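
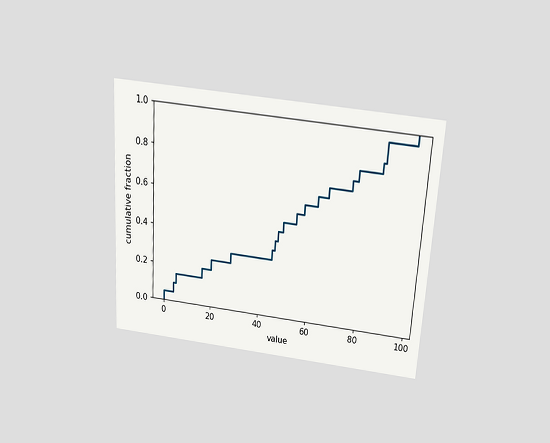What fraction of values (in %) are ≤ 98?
The chart is tilted about 4° clockwise and viewed slightly from above. At x=98 the ECDF step is at 100%.

100%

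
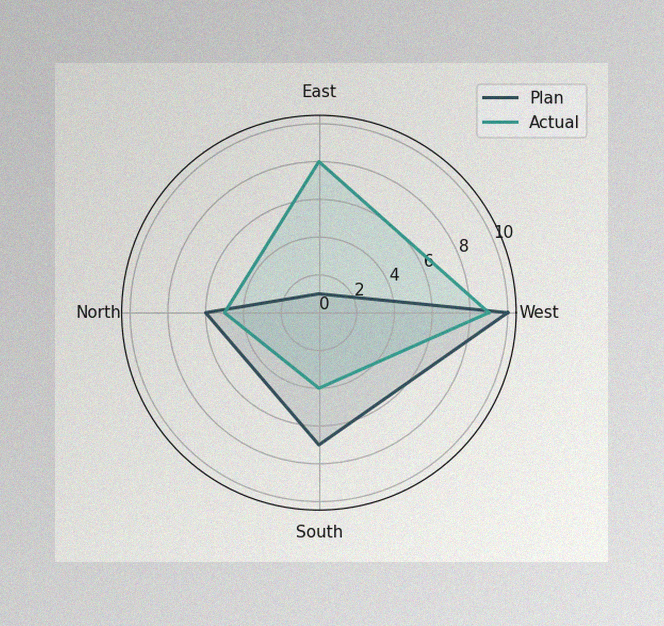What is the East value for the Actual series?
8

The image has some photo noise and uneven lighting. On the East axis, Actual reaches 8.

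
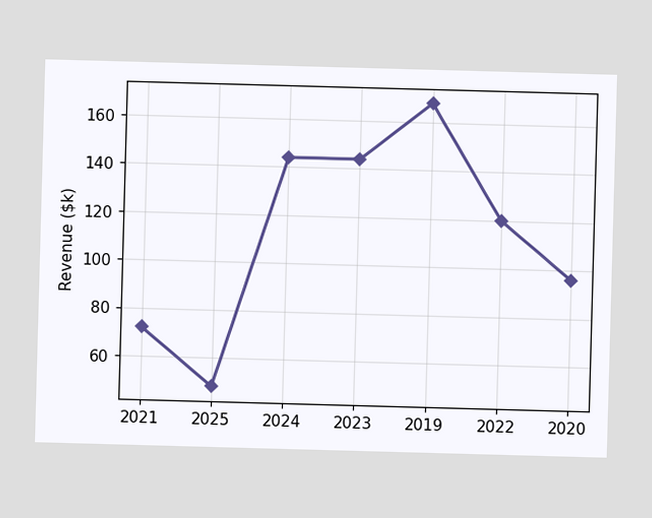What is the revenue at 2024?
$144k

At 2024, the line is at $144k.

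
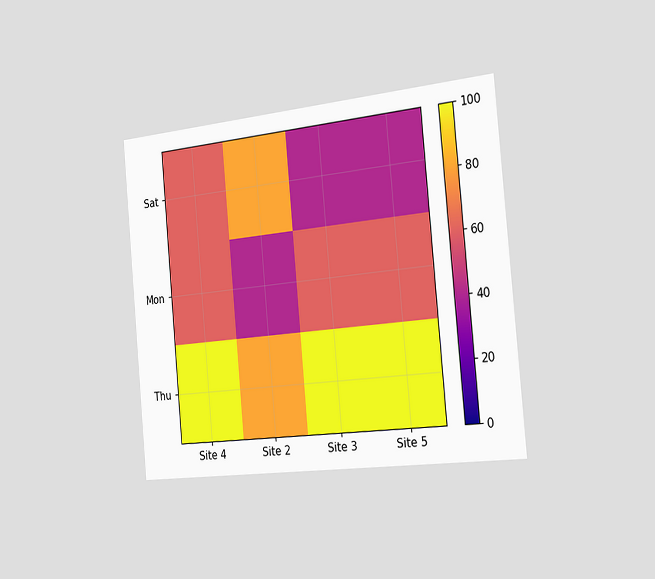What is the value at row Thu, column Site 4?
100

The chart is tilted about 5° counter-clockwise and viewed slightly from the right. Matching cell (Thu, Site 4) against the colorbar gives 100.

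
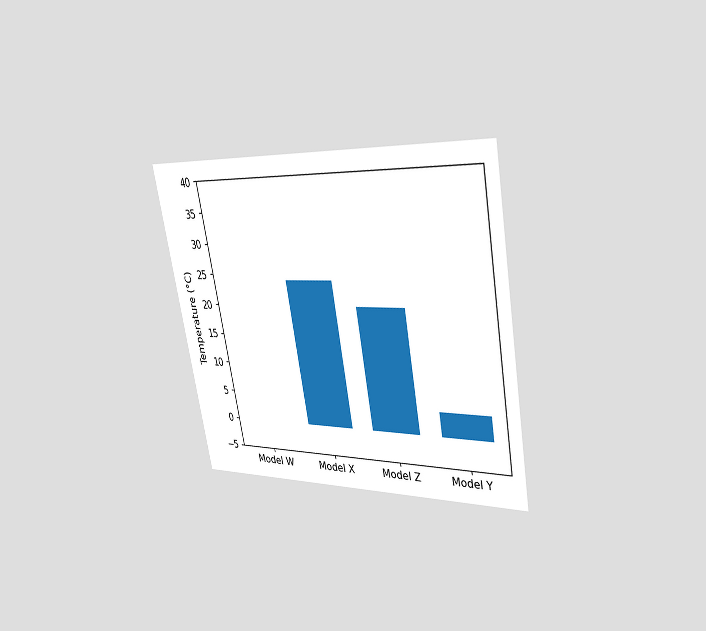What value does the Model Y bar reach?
The chart is tilted about 10° counter-clockwise and viewed slightly from the right. Reading along the chart's y-axis, the Model Y bar reaches 4°C.

4°C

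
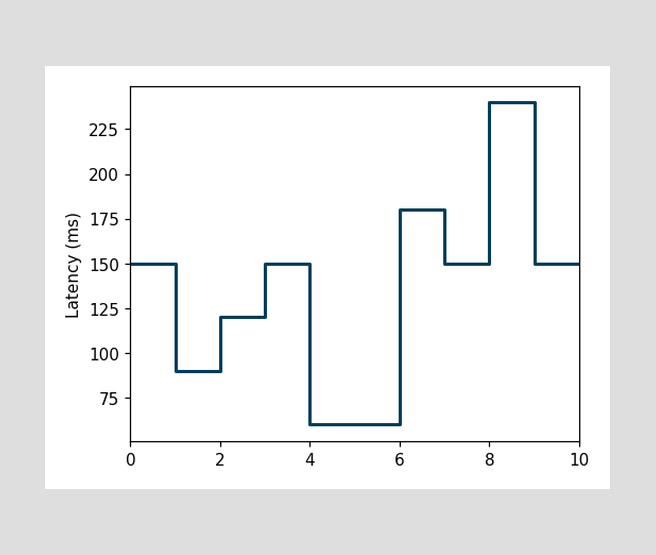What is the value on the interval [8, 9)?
On [8, 9) the step sits at 240ms.

240ms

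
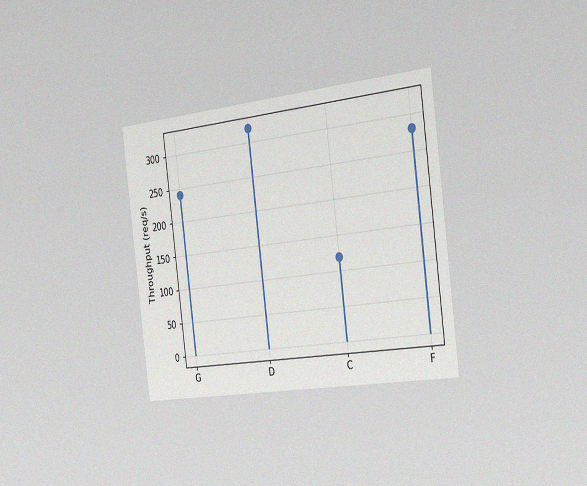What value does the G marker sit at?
The chart is tilted about 7° counter-clockwise and viewed slightly from the right, with some photo noise. The G marker sits at 240req/s.

240req/s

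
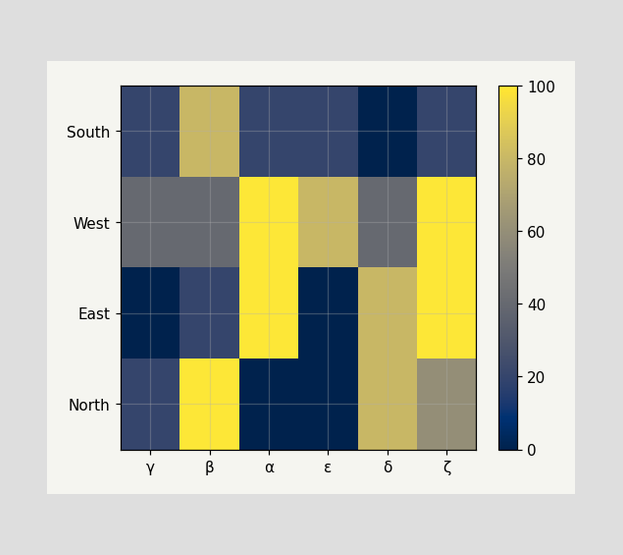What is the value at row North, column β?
Matching cell (North, β) against the colorbar gives 100.

100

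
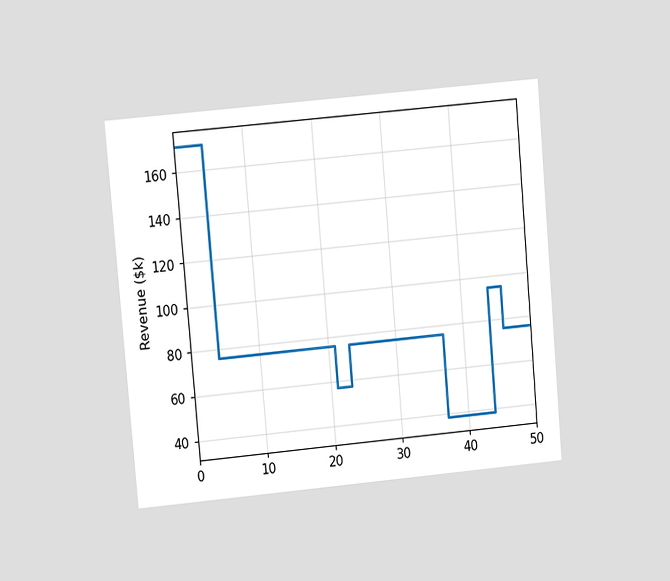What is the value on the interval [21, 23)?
$57k

The chart is tilted about 5° counter-clockwise and viewed at a slight angle. On [21, 23) the step sits at $57k.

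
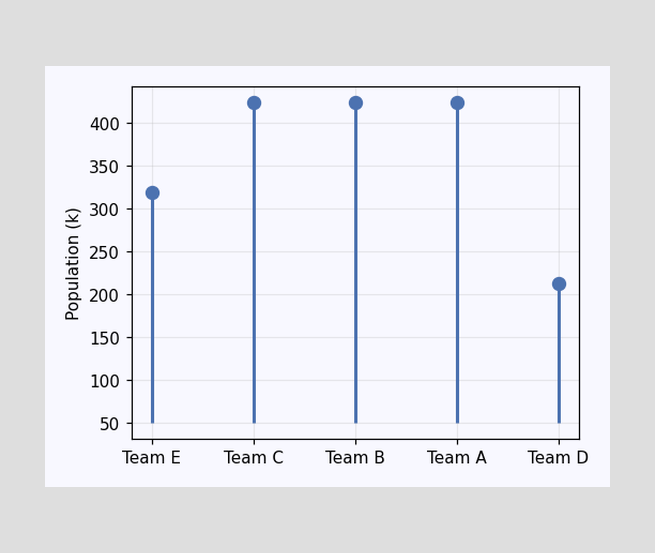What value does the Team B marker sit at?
424k

The Team B marker sits at 424k.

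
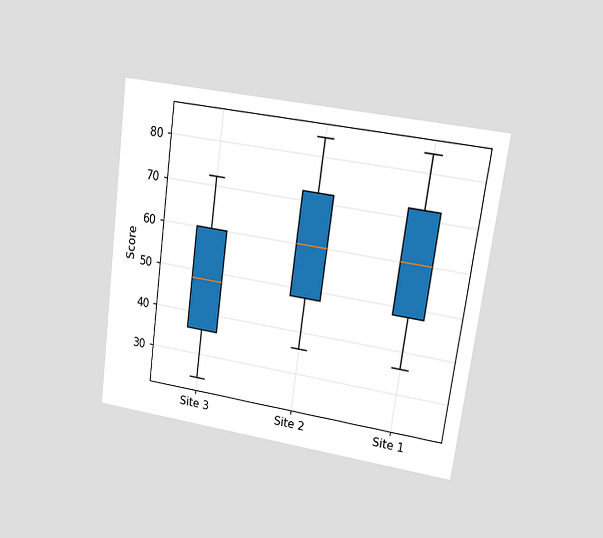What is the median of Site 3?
The chart is tilted about 8° clockwise and viewed at a slight angle. The median line in the Site 3 box sits at 48.

48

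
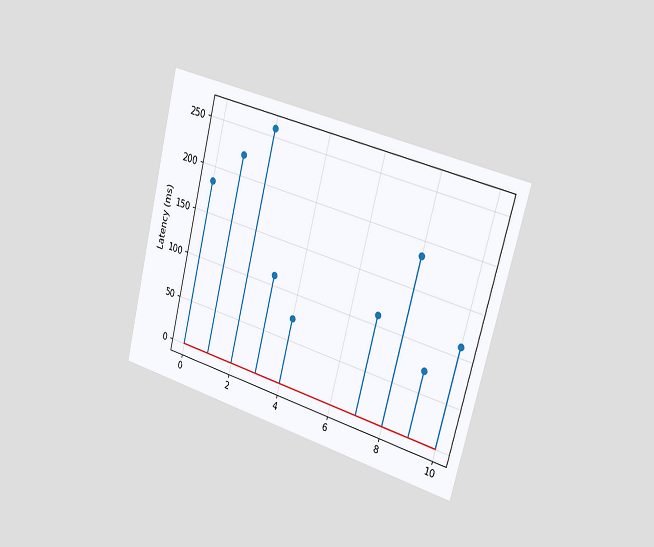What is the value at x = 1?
The chart is tilted about 14° clockwise and viewed slightly from the right. The stem at x=1 reaches 222ms.

222ms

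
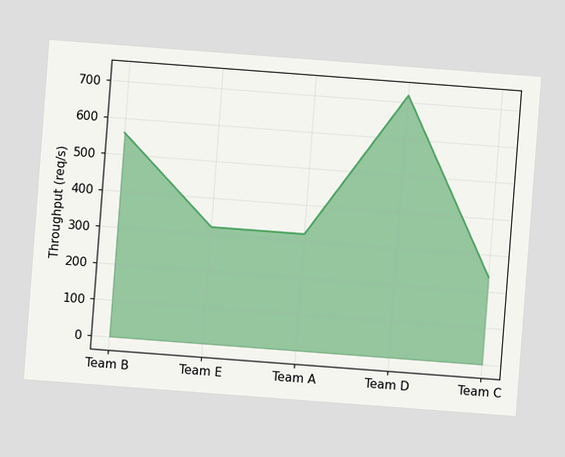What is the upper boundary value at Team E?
320req/s

The chart is tilted about 4° clockwise. At Team E the upper boundary is at 320req/s.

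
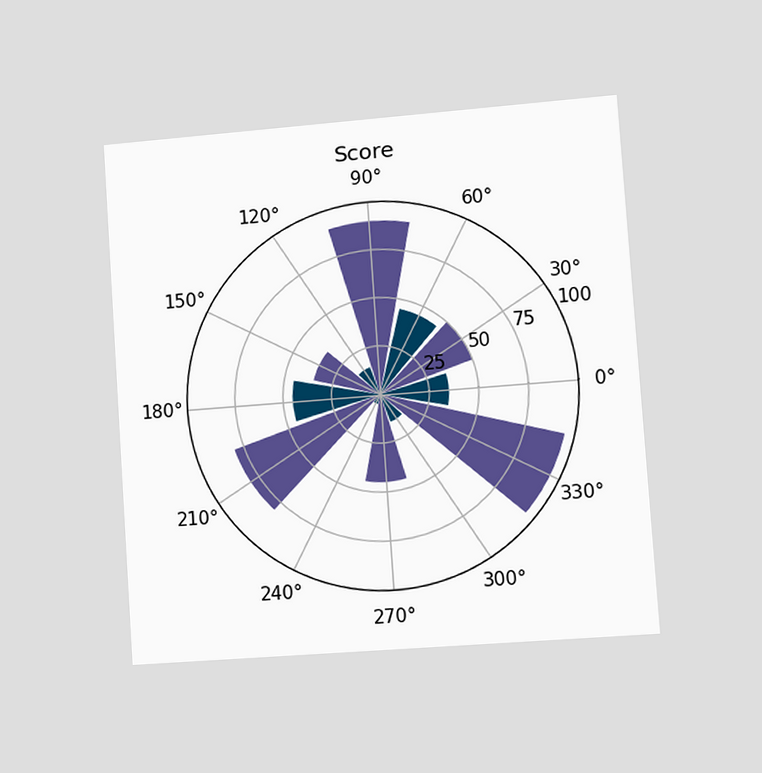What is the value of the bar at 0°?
The chart is tilted about 4° counter-clockwise and viewed slightly from the right. The bar at 0° reaches 35 on the radial axis.

35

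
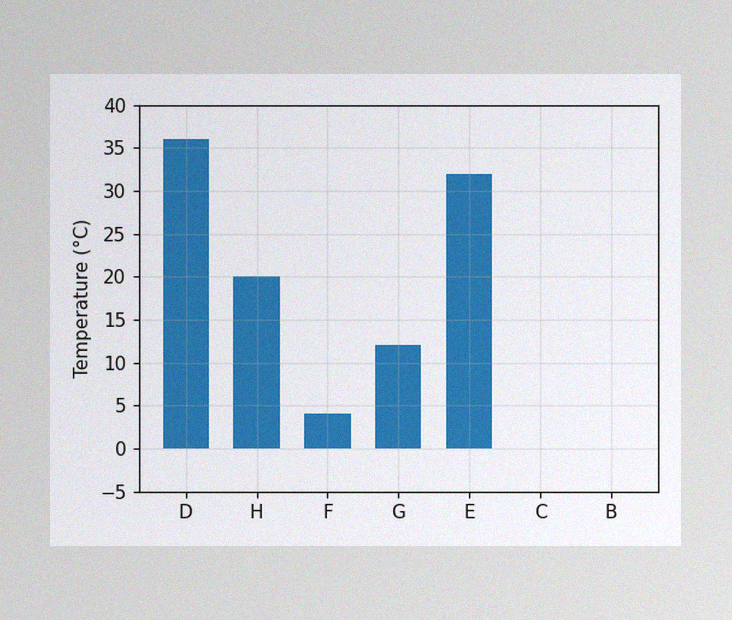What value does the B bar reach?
The image has some photo noise and uneven lighting. Reading along the chart's y-axis, the B bar reaches 0°C.

0°C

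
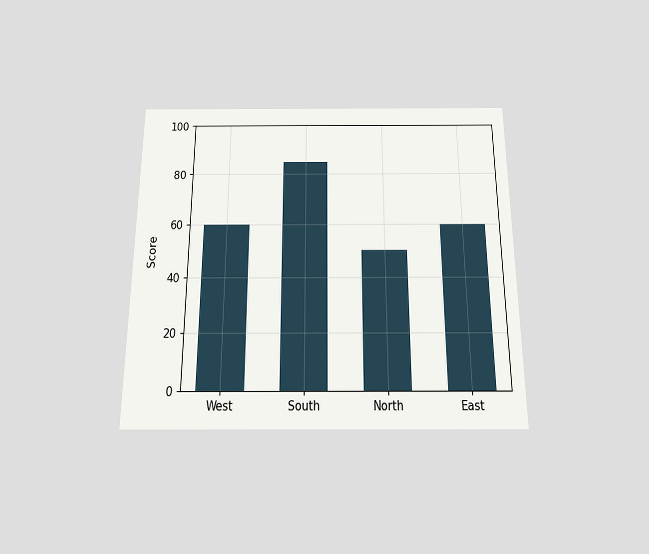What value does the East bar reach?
The chart is viewed slightly from below. Reading along the chart's y-axis, the East bar reaches 60.

60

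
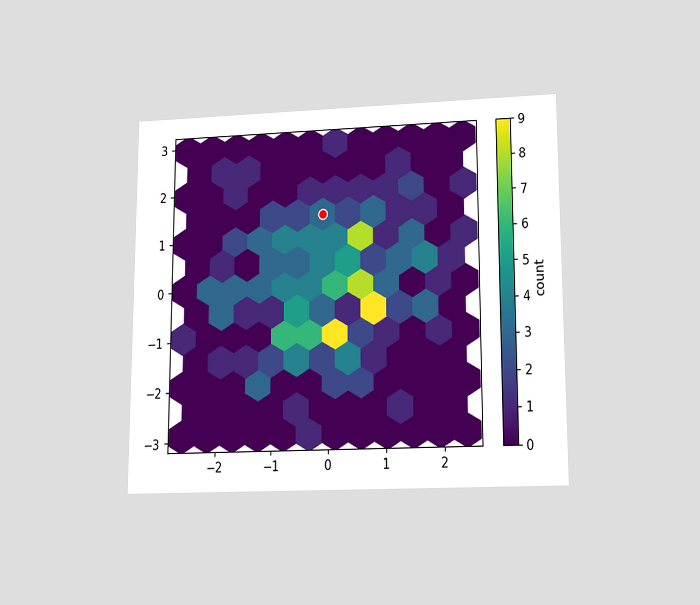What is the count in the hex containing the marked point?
3

The chart is viewed slightly from below. The marked hex reads 3 on the colorbar.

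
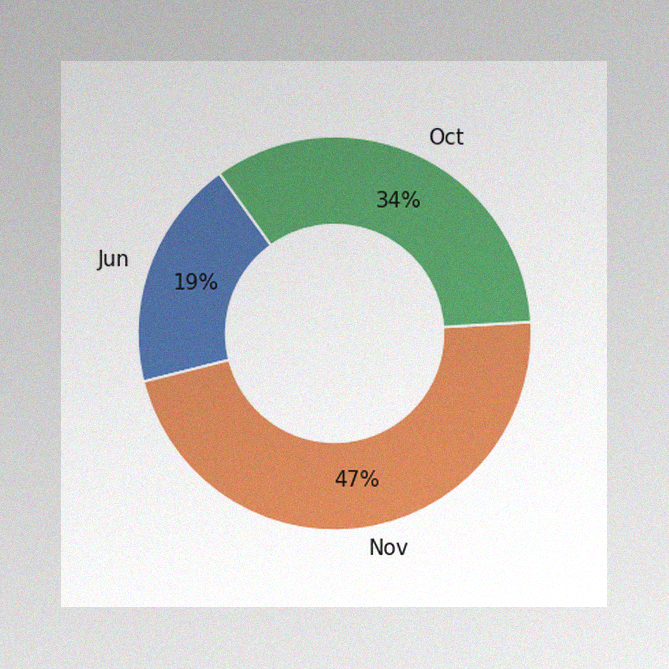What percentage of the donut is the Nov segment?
47%

The image has some photo noise and uneven lighting. The Nov segment takes up 47% of the ring.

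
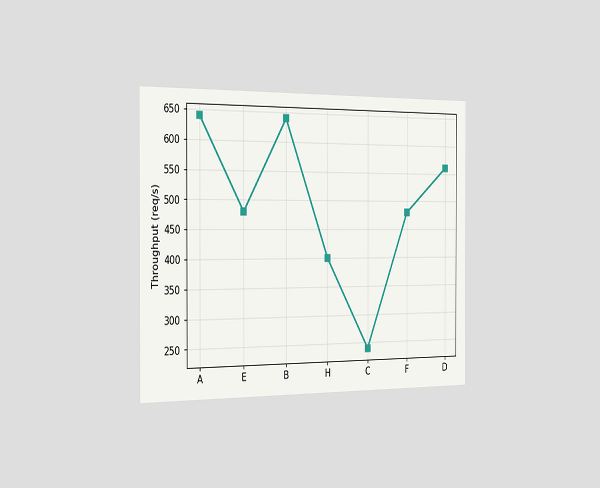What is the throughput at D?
560req/s

The chart is viewed slightly from the left. At D, the line is at 560req/s.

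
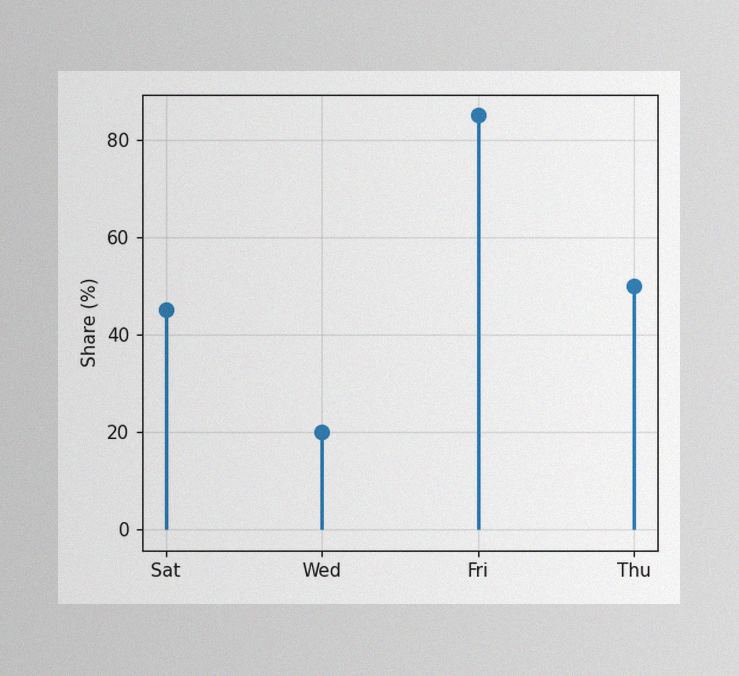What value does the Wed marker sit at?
20%

The image has some photo noise and uneven lighting. The Wed marker sits at 20%.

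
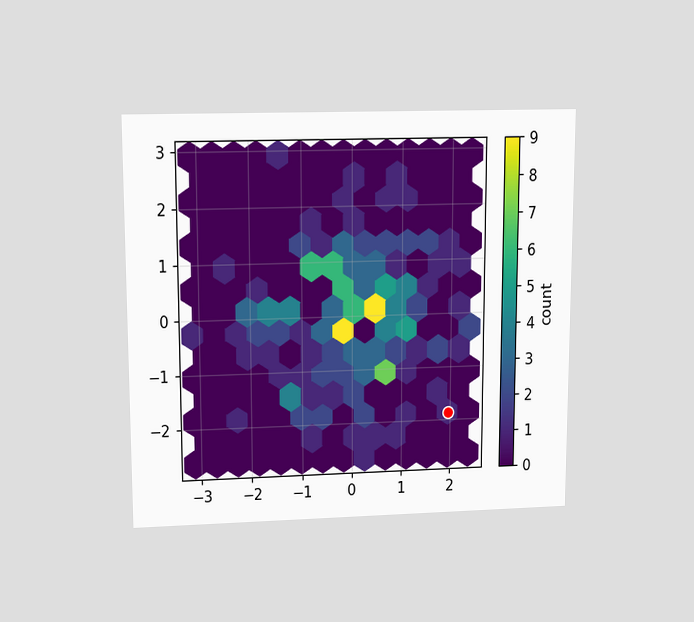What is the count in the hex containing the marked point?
The chart is viewed slightly from above. The marked hex reads 1 on the colorbar.

1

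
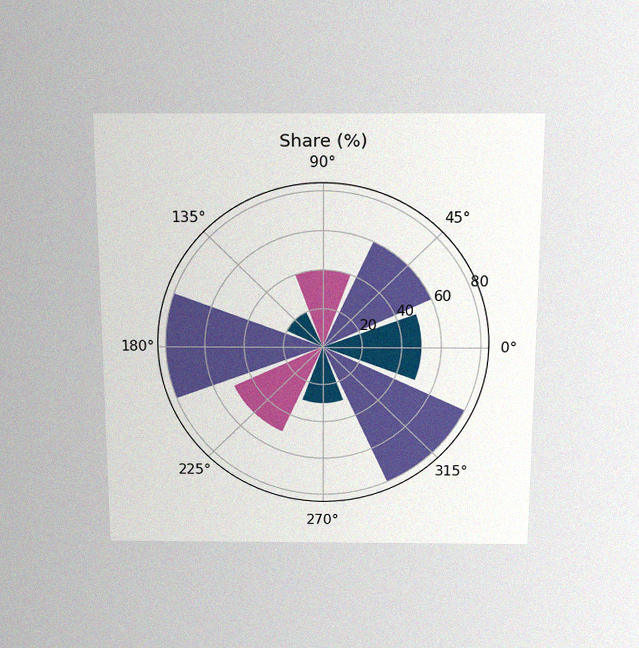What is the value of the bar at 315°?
80%

The chart is viewed slightly from above, with some photo noise. The bar at 315° reaches 80% on the radial axis.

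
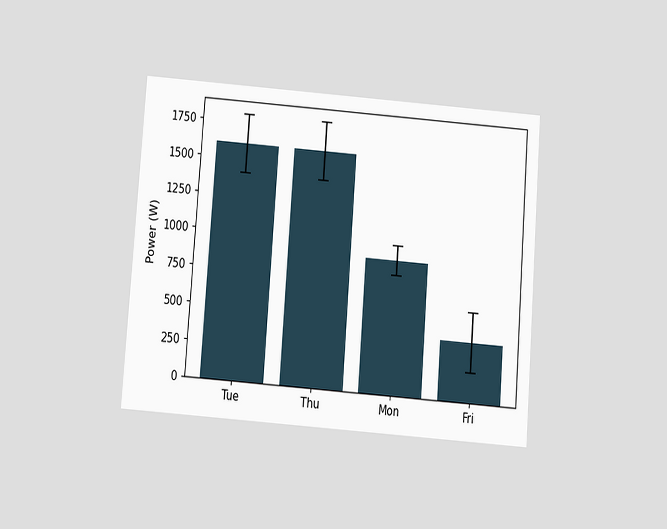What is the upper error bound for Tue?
The chart is tilted about 4° clockwise and viewed slightly from below. The Tue bar's upper whisker reaches 1800W.

1800W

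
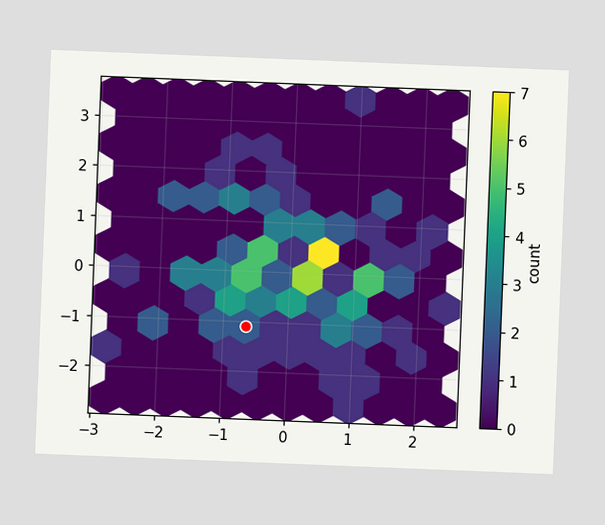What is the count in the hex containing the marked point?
The chart is tilted about 2° clockwise. The marked hex reads 2 on the colorbar.

2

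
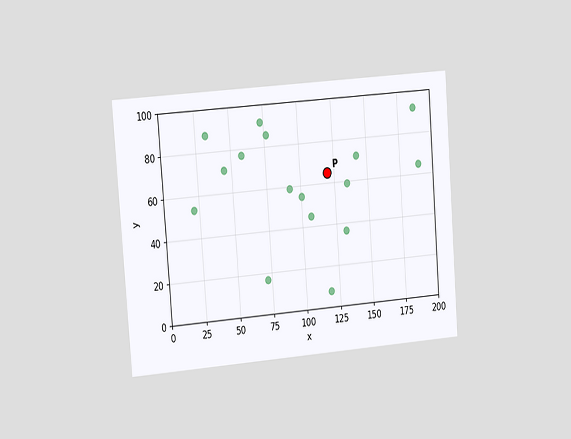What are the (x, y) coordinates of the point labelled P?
The chart is tilted about 4° counter-clockwise and viewed at a slight angle. Following the gridlines from P to each axis, P sits at (120, 65).

(120, 65)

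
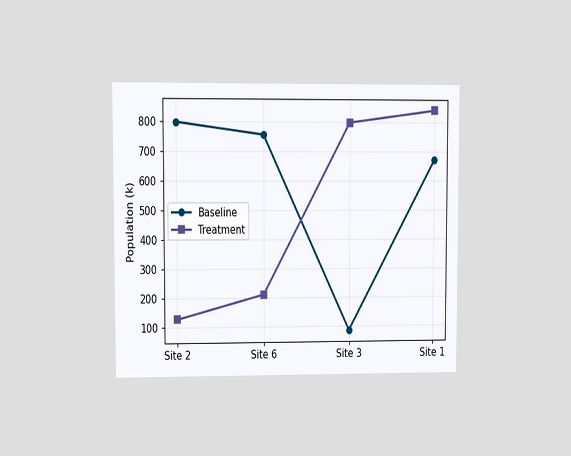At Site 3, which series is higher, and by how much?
The chart is viewed at a slight angle. At Site 3, Treatment sits above the other line by 714k.

Treatment, by 714k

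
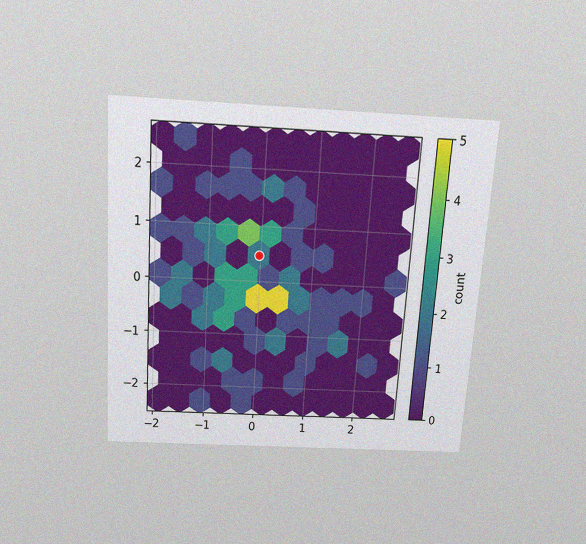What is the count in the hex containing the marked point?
The chart is tilted about 4° clockwise and viewed slightly from above, with some photo noise. The marked hex reads 2 on the colorbar.

2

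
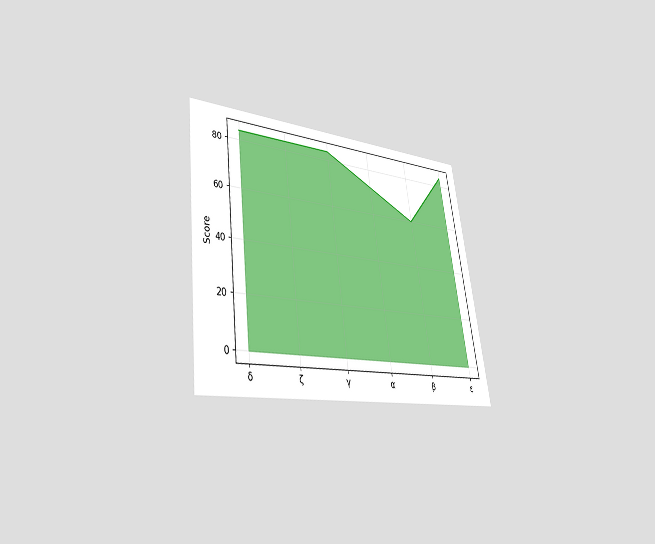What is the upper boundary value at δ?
The chart is tilted about 8° counter-clockwise and viewed at a slight angle. At δ the upper boundary is at 84.

84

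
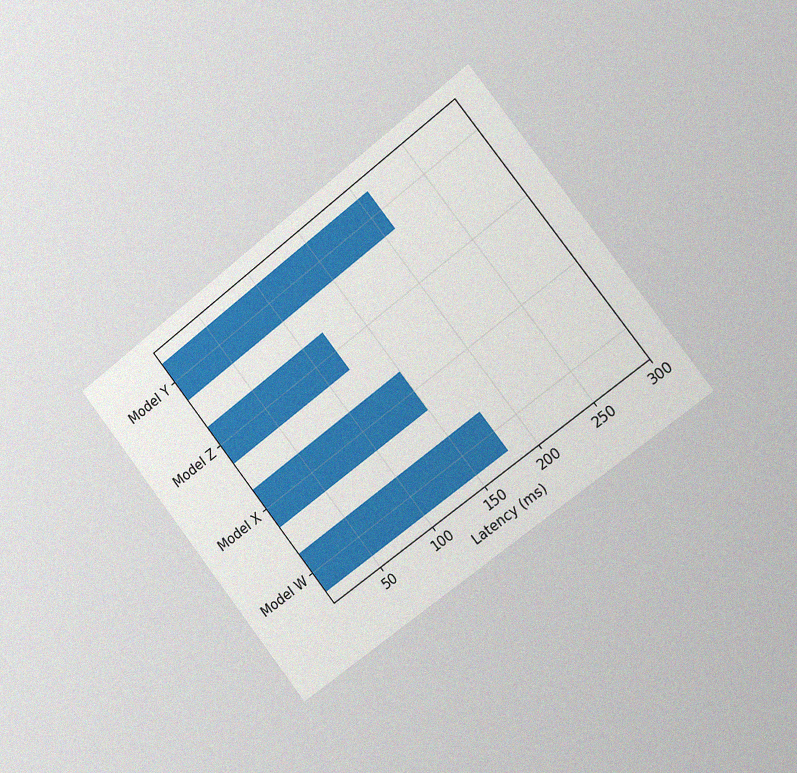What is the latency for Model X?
150ms

The chart is tilted about 38° counter-clockwise and viewed slightly from the right, with some photo noise. Reading along the chart's x-axis, the Model X bar reaches 150ms.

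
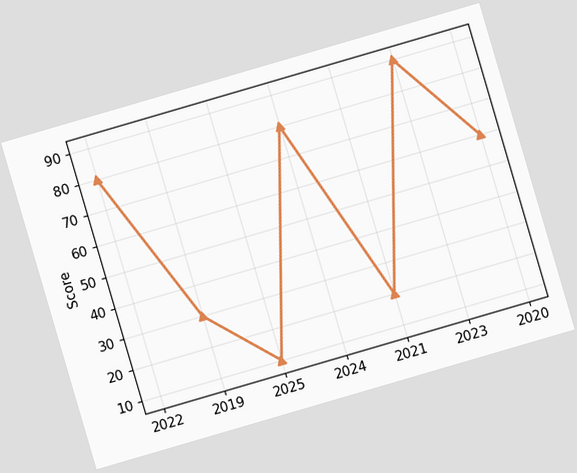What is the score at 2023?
90

The chart is tilted about 16° counter-clockwise. At 2023, the line is at 90.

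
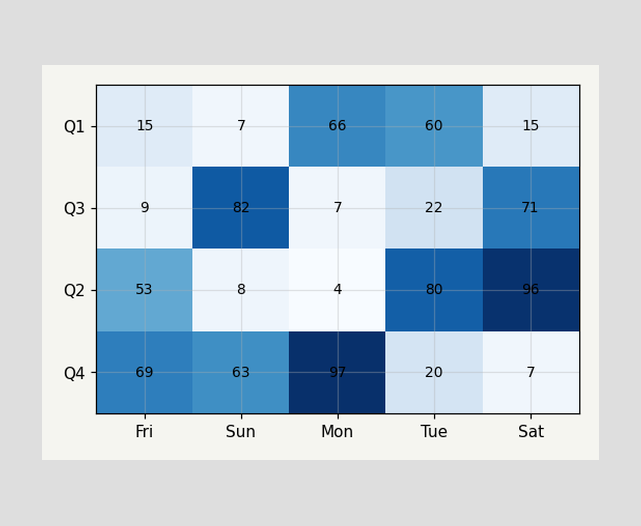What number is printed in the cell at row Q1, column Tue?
The (Q1, Tue) cell reads 60.

60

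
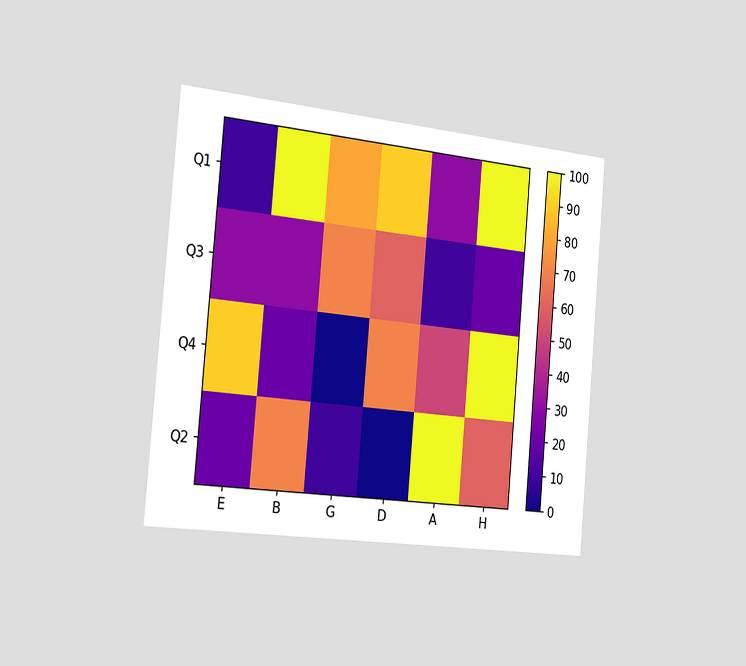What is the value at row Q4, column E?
The chart is tilted about 5° clockwise and viewed slightly from the left. Matching cell (Q4, E) against the colorbar gives 90.

90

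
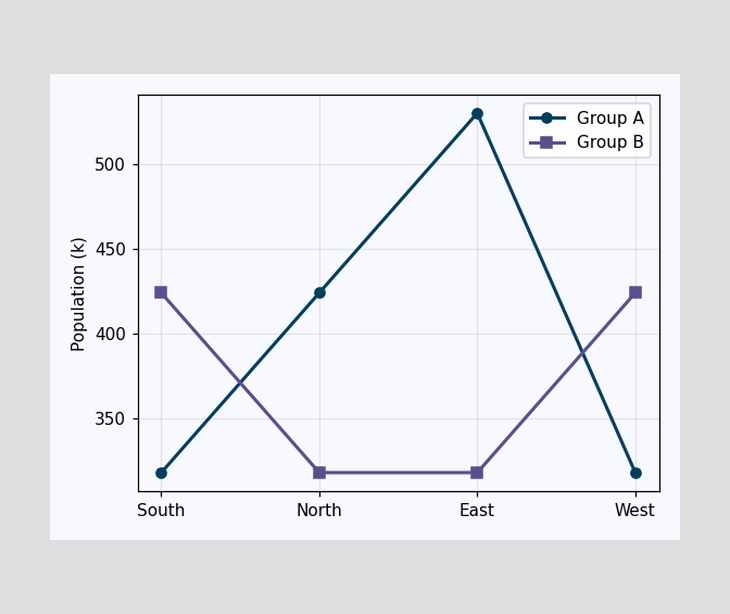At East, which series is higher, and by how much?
At East, Group A sits above the other line by 212k.

Group A, by 212k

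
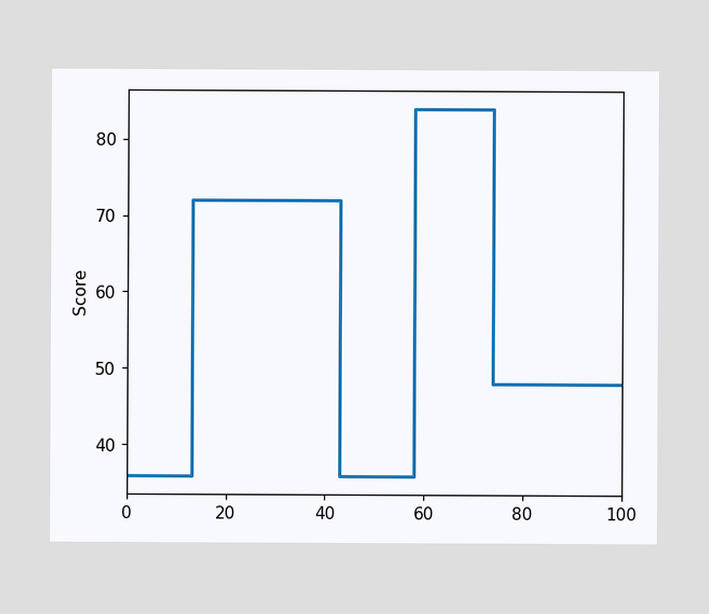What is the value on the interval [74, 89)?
On [74, 89) the step sits at 48.

48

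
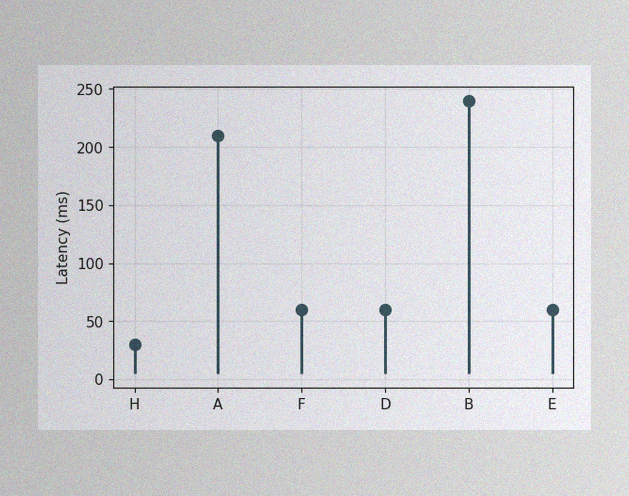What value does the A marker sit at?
210ms

The image has some photo noise and uneven lighting. The A marker sits at 210ms.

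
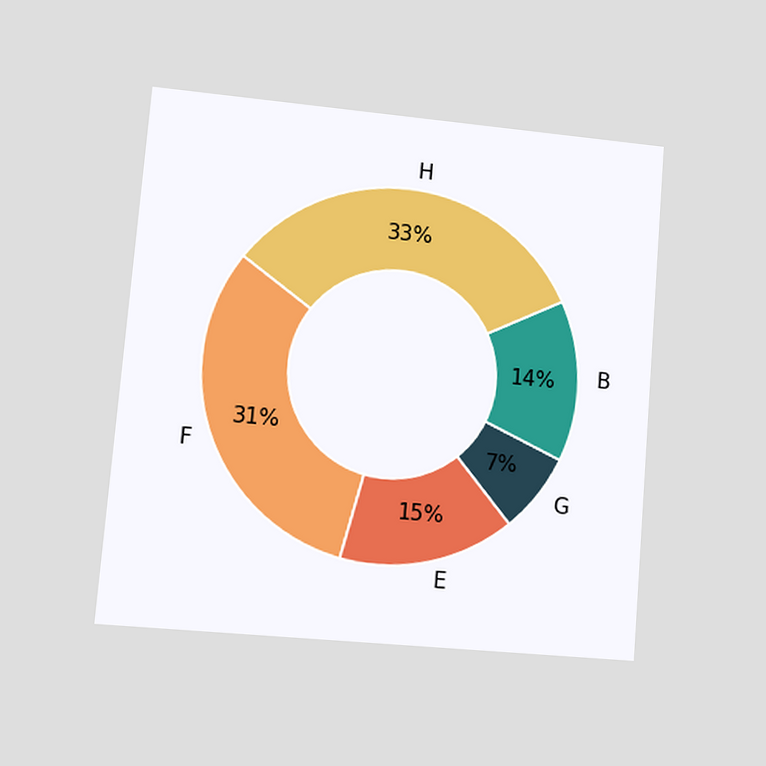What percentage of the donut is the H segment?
The chart is tilted about 5° clockwise and viewed at a slight angle. The H segment takes up 33% of the ring.

33%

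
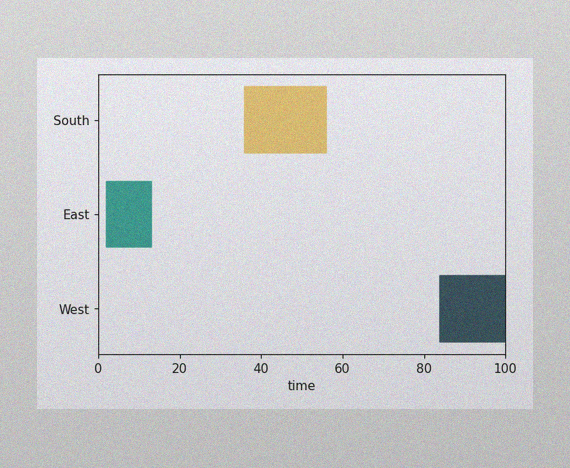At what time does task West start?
The image has some photo noise and uneven lighting. The West bar begins at t=84.

84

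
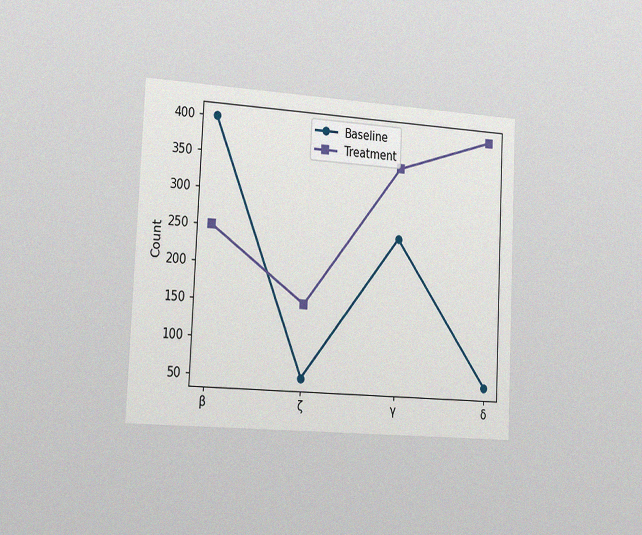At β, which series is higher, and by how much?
Baseline, by 150

The chart is tilted about 3° clockwise and viewed slightly from the left, with some photo noise. At β, Baseline sits above the other line by 150.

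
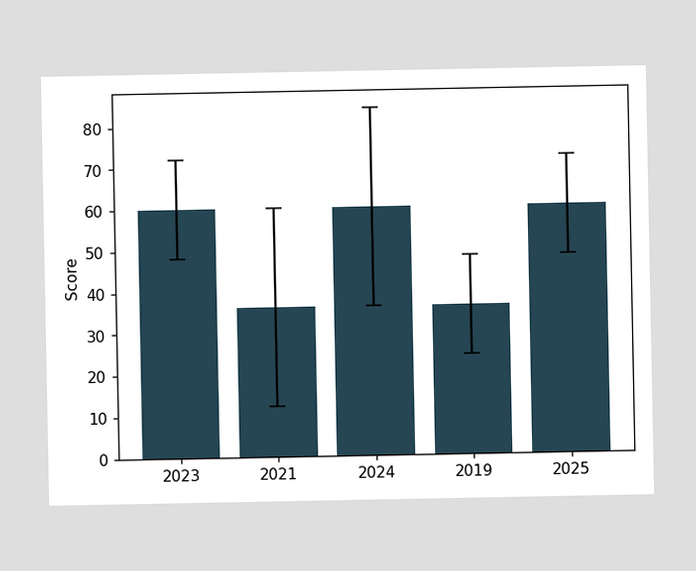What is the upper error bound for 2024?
The 2024 bar's upper whisker reaches 84.

84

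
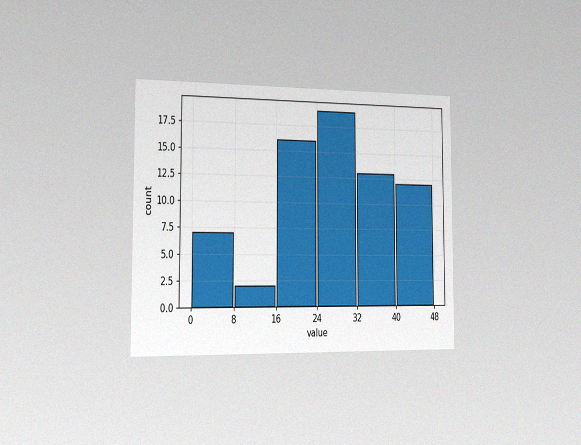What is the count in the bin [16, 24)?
16

The chart is viewed slightly from the left, with some photo noise. The [16, 24) bin has height 16.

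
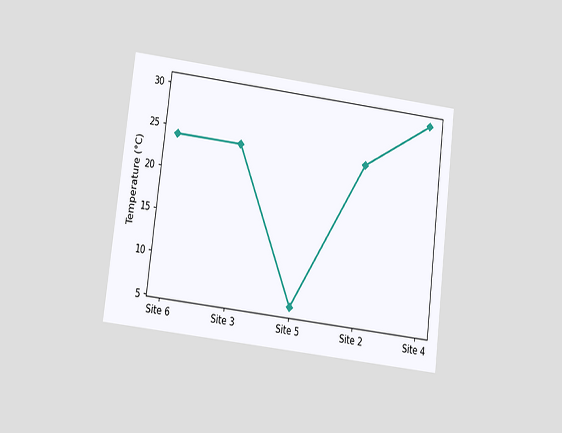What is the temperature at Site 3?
The chart is tilted about 7° clockwise and viewed at a slight angle. At Site 3, the line is at 24°C.

24°C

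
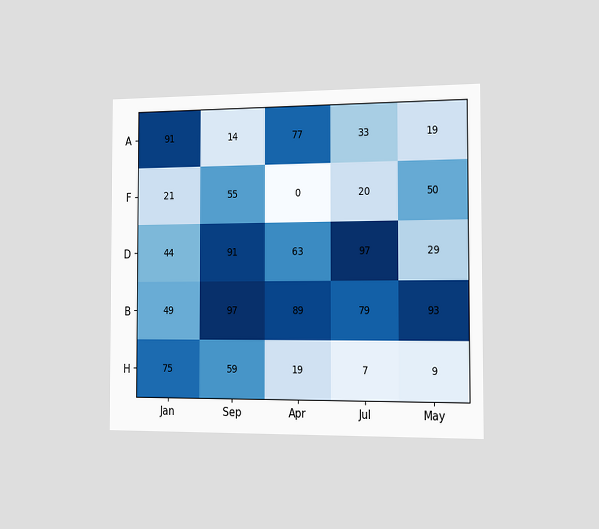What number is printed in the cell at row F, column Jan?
The chart is viewed slightly from the right. The (F, Jan) cell reads 21.

21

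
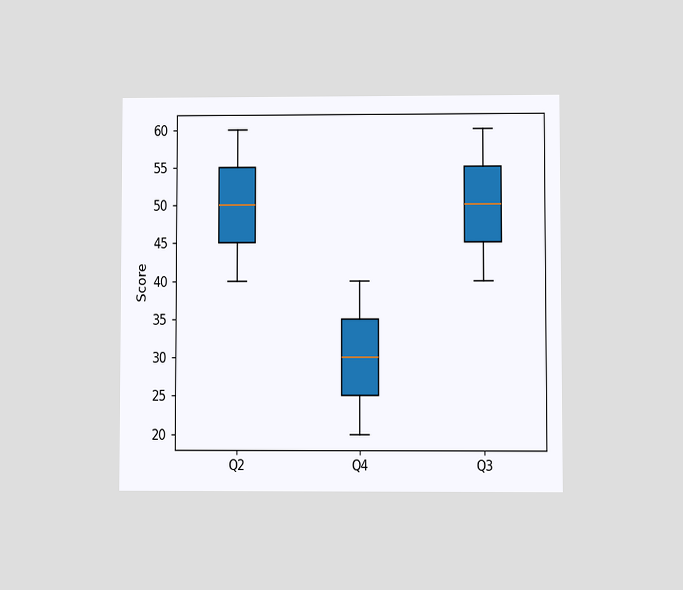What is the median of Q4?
30

The chart is viewed at a slight angle. The median line in the Q4 box sits at 30.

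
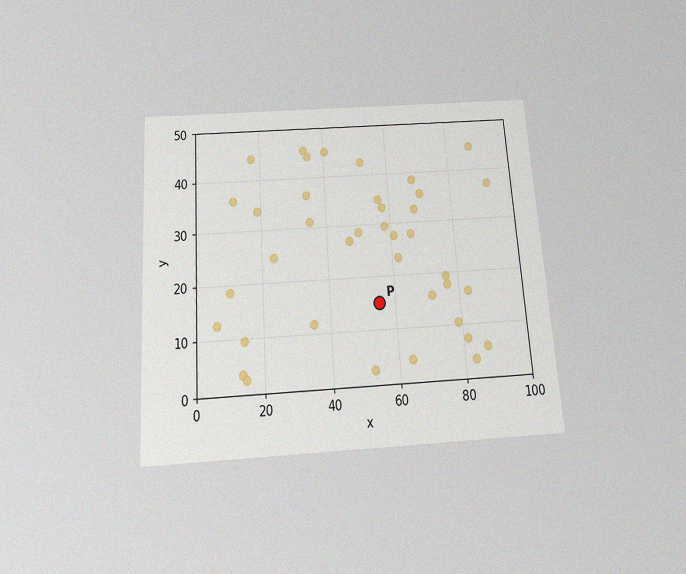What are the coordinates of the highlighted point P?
(55, 15)

The chart is tilted about 4° counter-clockwise and viewed slightly from below, with some photo noise. Following the gridlines from P to each axis, P sits at (55, 15).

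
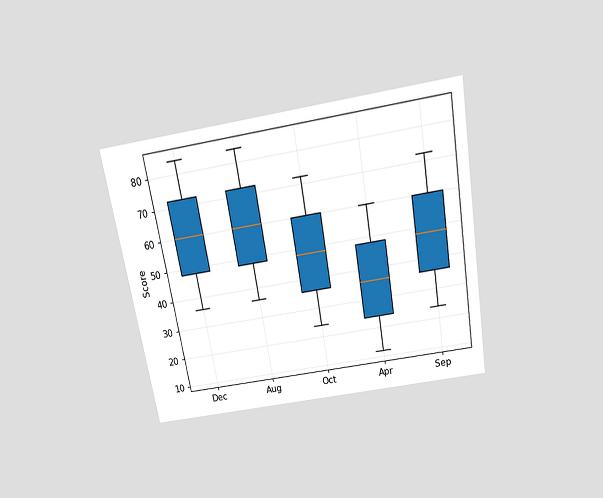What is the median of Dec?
The chart is tilted about 10° counter-clockwise and viewed slightly from above. The median line in the Dec box sits at 60.

60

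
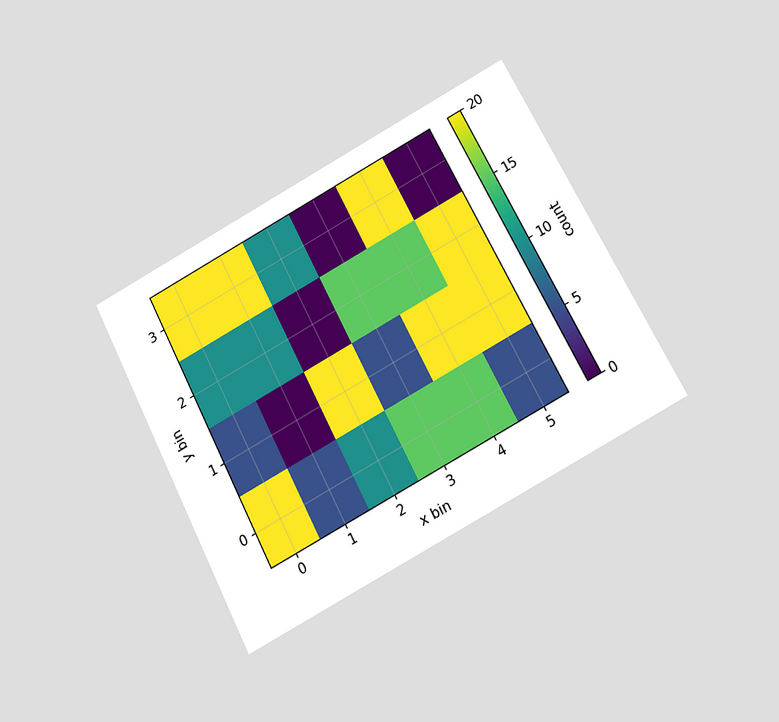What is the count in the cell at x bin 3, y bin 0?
The chart is tilted about 27° counter-clockwise and viewed slightly from below. Matching the cell (3, 0) against the colorbar gives 15.

15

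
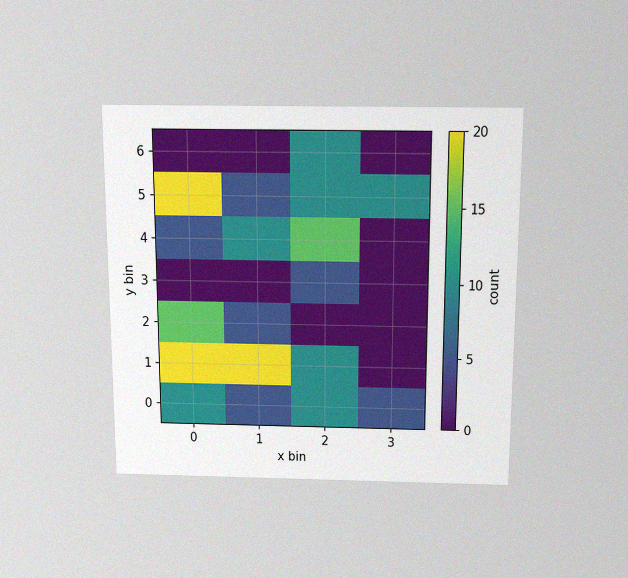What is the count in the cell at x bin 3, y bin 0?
The chart is viewed slightly from above, with some photo noise. Matching the cell (3, 0) against the colorbar gives 5.

5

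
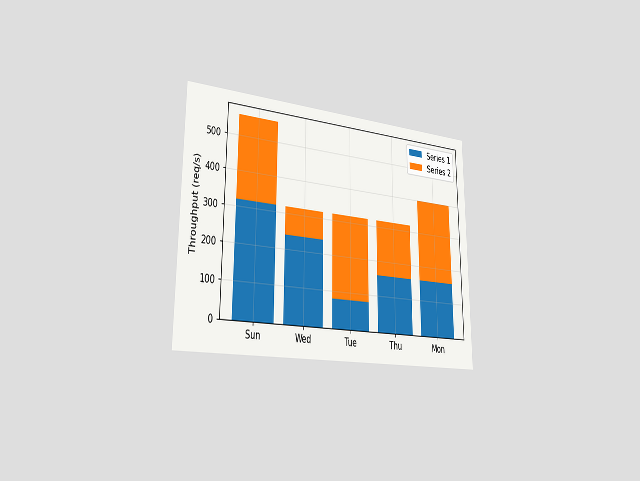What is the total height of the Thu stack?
The chart is viewed slightly from the left. The Thu stack's top reaches 320req/s on the y-axis.

320req/s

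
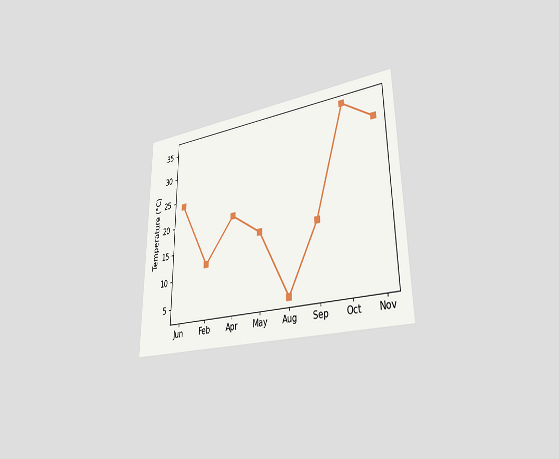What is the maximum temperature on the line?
The chart is viewed slightly from the right. The highest point is at Oct, and reading across to the y-axis gives 36°C.

36°C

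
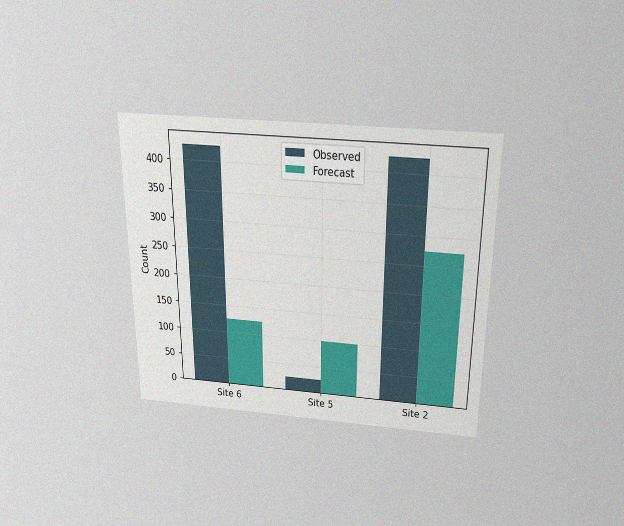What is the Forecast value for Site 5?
The chart is viewed slightly from above, with some photo noise. The Forecast bar at Site 5 reaches 100 on the y-axis.

100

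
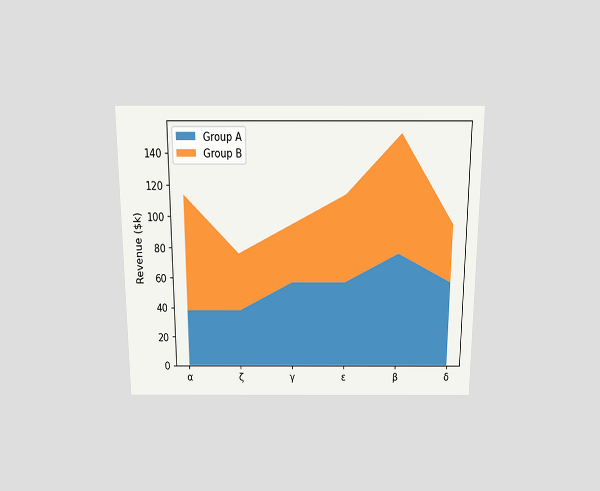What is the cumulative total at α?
The chart is viewed slightly from above. The stacked total at α reaches $114k.

$114k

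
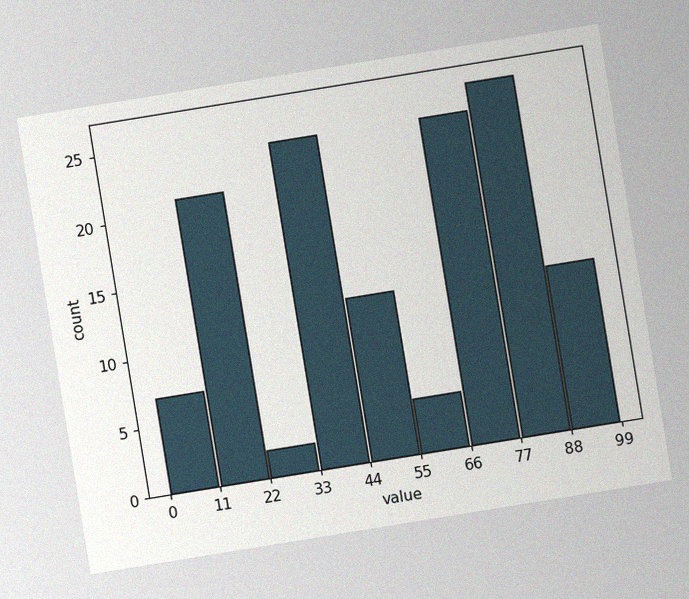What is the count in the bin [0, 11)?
7

The chart is tilted about 9° counter-clockwise, with some photo noise. The [0, 11) bin has height 7.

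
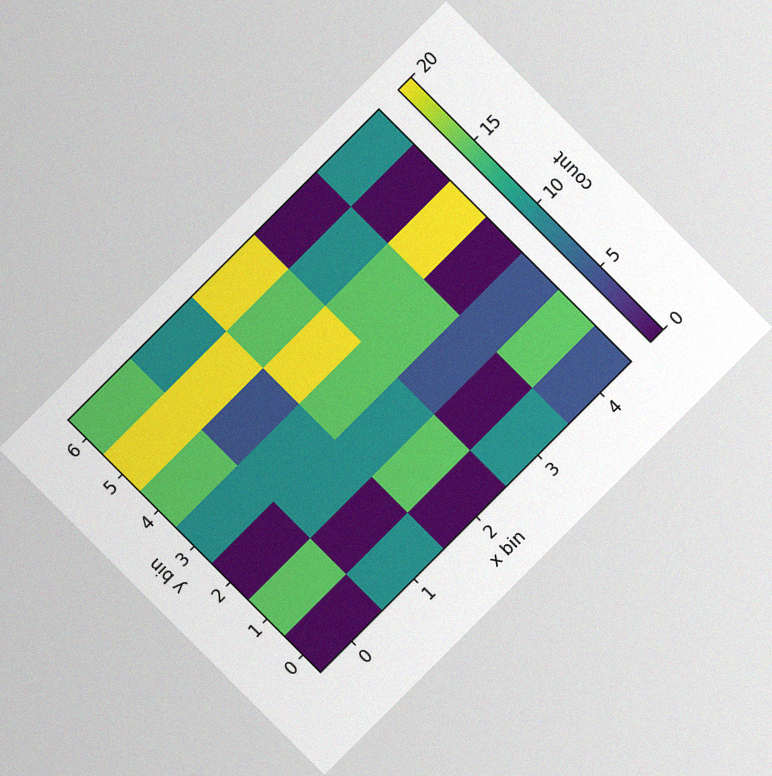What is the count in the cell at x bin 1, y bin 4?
5

The chart is tilted about 45° counter-clockwise, with some photo noise. Matching the cell (1, 4) against the colorbar gives 5.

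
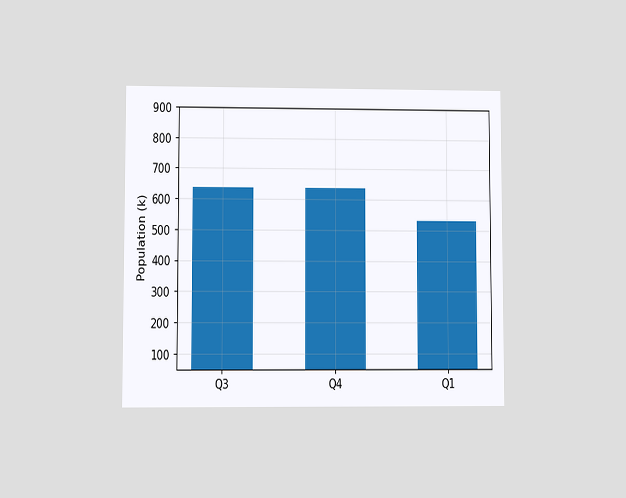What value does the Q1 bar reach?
530k

The chart is viewed at a slight angle. Reading along the chart's y-axis, the Q1 bar reaches 530k.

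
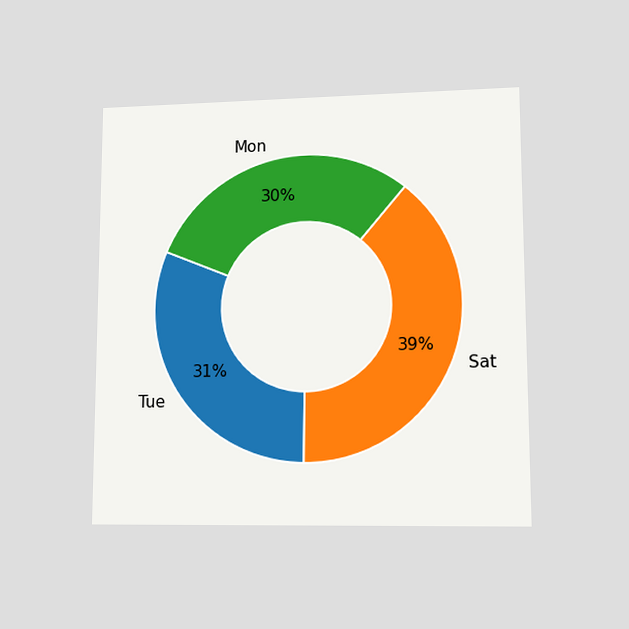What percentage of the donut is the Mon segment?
30%

The chart is viewed at a slight angle. The Mon segment takes up 30% of the ring.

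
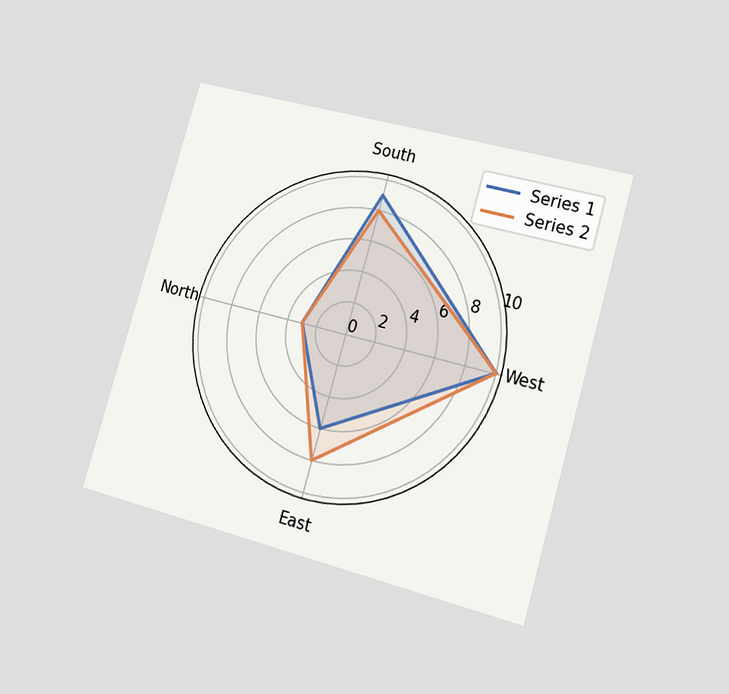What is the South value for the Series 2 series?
The chart is tilted about 16° clockwise and viewed at a slight angle. On the South axis, Series 2 reaches 8.

8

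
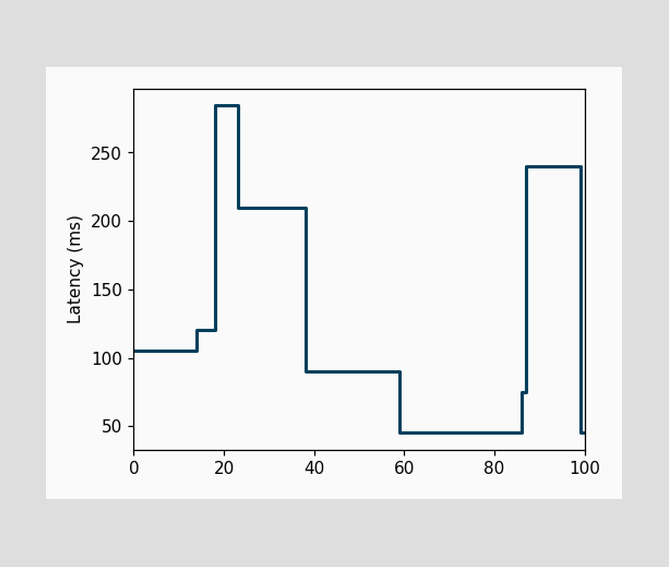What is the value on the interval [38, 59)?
90ms

On [38, 59) the step sits at 90ms.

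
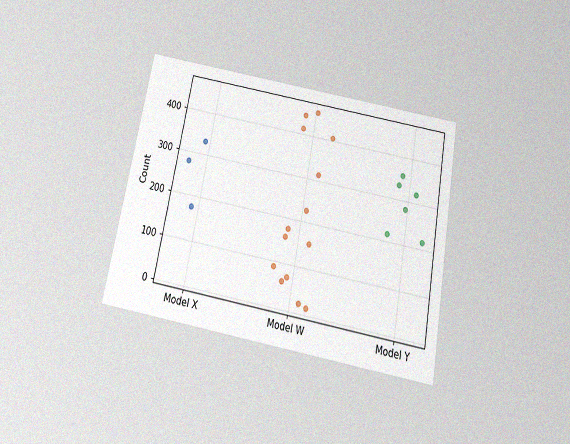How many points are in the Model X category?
The chart is tilted about 11° clockwise and viewed slightly from below, with some photo noise. Counting the markers in the Model X column gives 3.

3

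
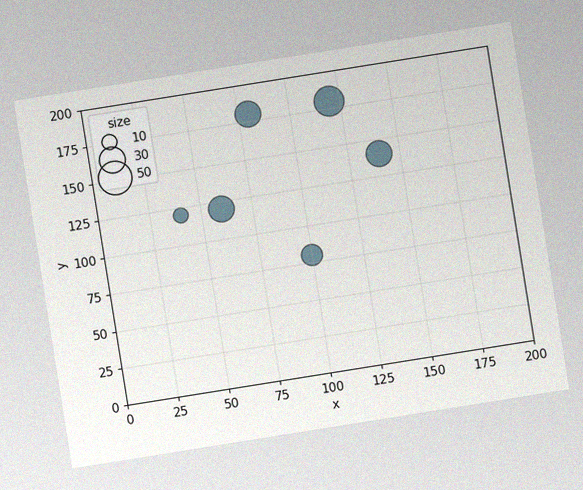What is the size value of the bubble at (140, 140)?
The chart is tilted about 9° counter-clockwise, with some photo noise. Matching the bubble at (140, 140) against the size legend gives 30.

30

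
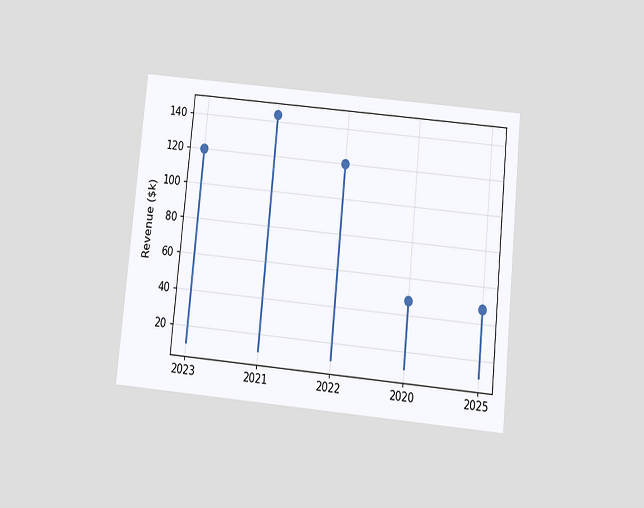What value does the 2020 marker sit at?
$48k

The chart is tilted about 6° clockwise and viewed slightly from below. The 2020 marker sits at $48k.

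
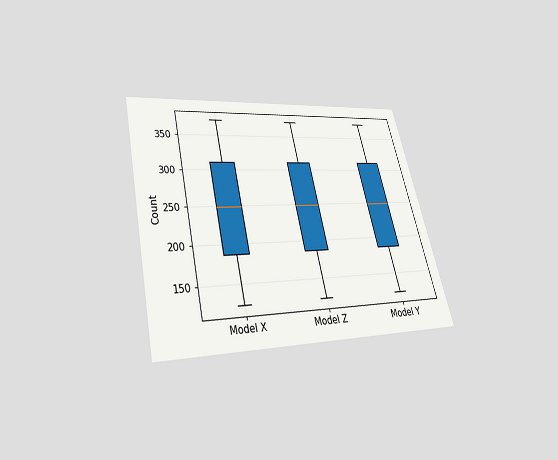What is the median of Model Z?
The chart is tilted about 13° counter-clockwise and viewed slightly from below. The median line in the Model Z box sits at 248.

248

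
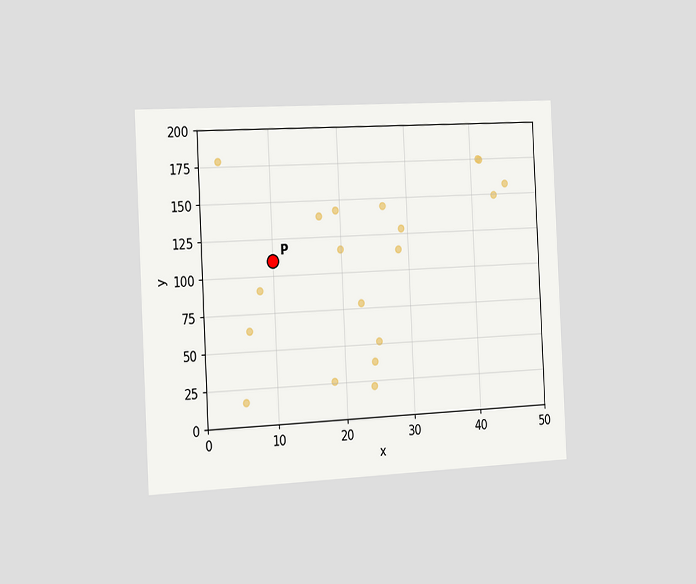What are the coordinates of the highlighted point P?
(10, 110)

The chart is tilted about 3° counter-clockwise and viewed slightly from the left. Following the gridlines from P to each axis, P sits at (10, 110).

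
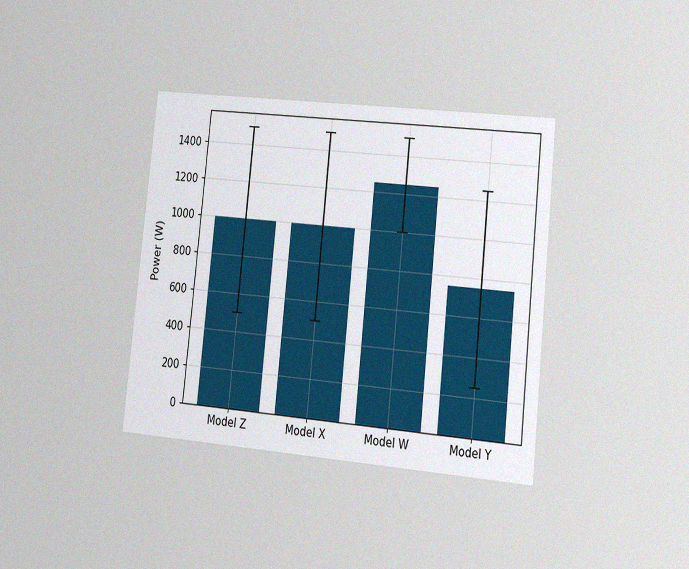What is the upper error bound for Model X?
The chart is tilted about 6° clockwise and viewed slightly from the right, with some photo noise. The Model X bar's upper whisker reaches 1500W.

1500W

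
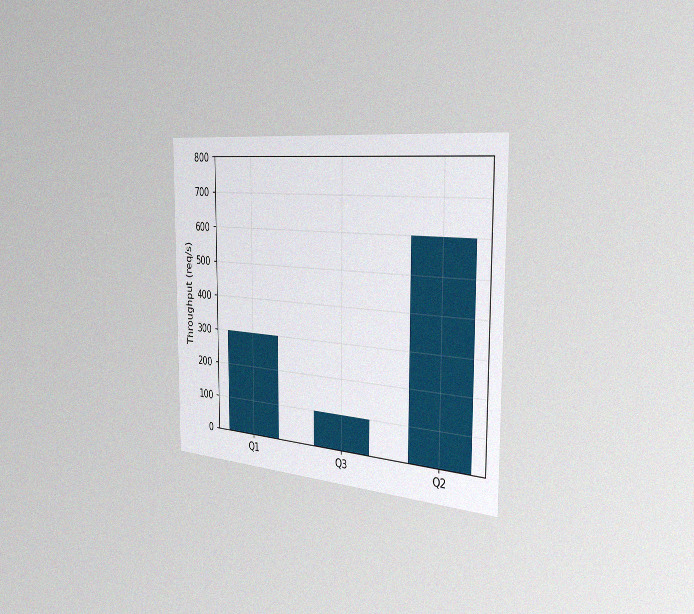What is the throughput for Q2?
600req/s

The chart is viewed slightly from the right, with some photo noise. Reading along the chart's y-axis, the Q2 bar reaches 600req/s.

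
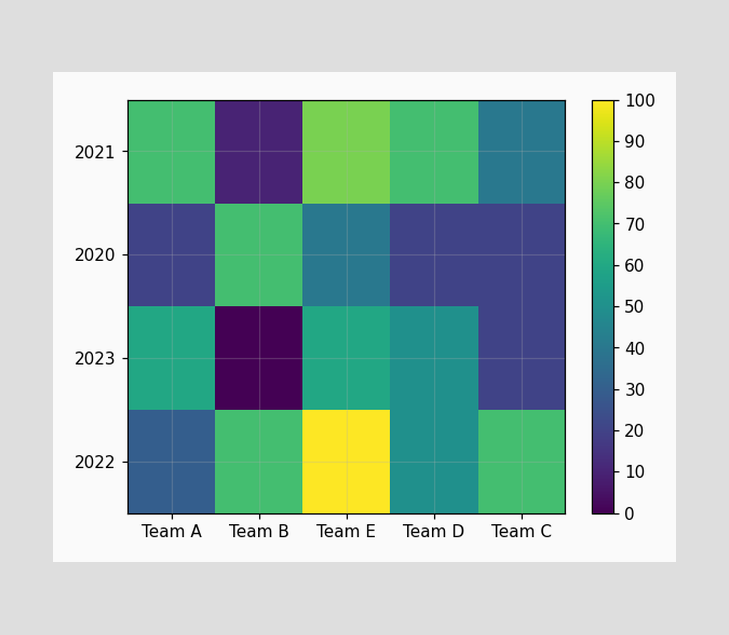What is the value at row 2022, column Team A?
Matching cell (2022, Team A) against the colorbar gives 30.

30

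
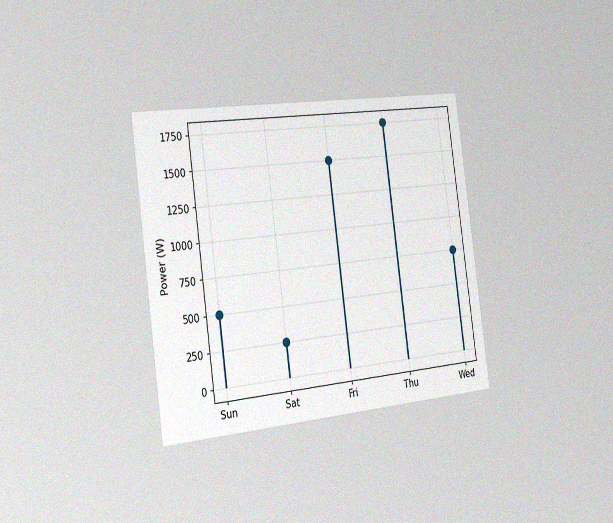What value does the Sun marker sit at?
The chart is tilted about 8° counter-clockwise and viewed slightly from the left, with some photo noise. The Sun marker sits at 500W.

500W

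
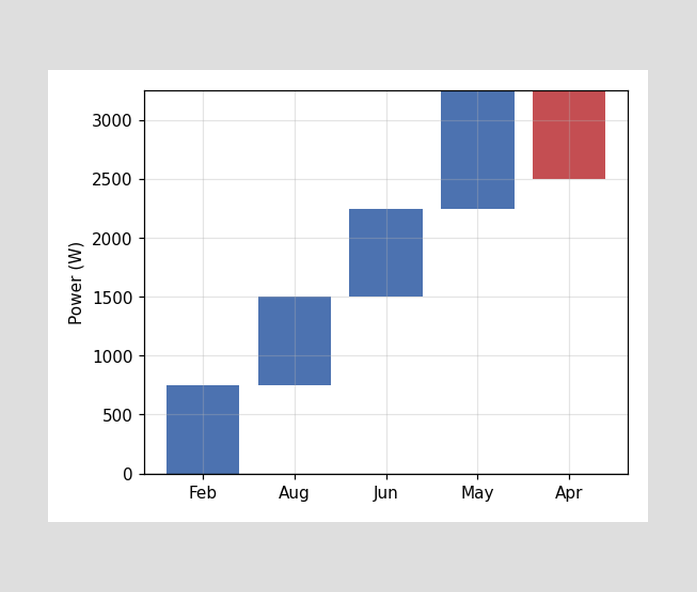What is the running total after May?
3250W

After May the running total reaches 3250W.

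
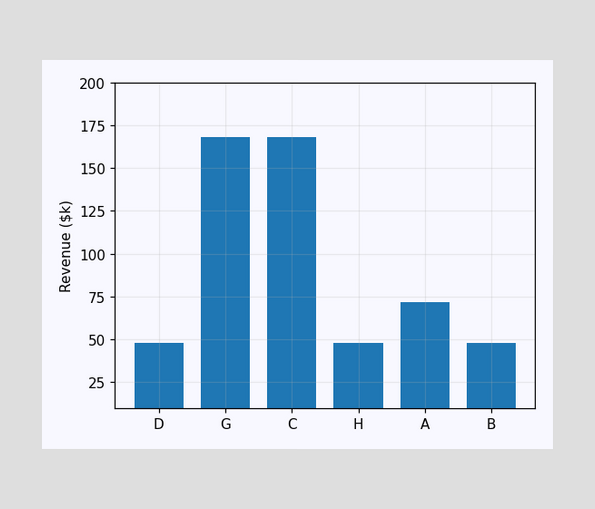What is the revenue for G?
$168k

Reading along the chart's y-axis, the G bar reaches $168k.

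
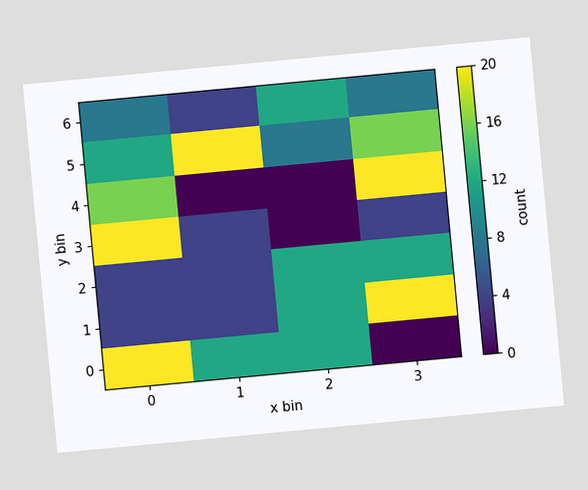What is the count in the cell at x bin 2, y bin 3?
The chart is tilted about 5° counter-clockwise. Matching the cell (2, 3) against the colorbar gives 0.

0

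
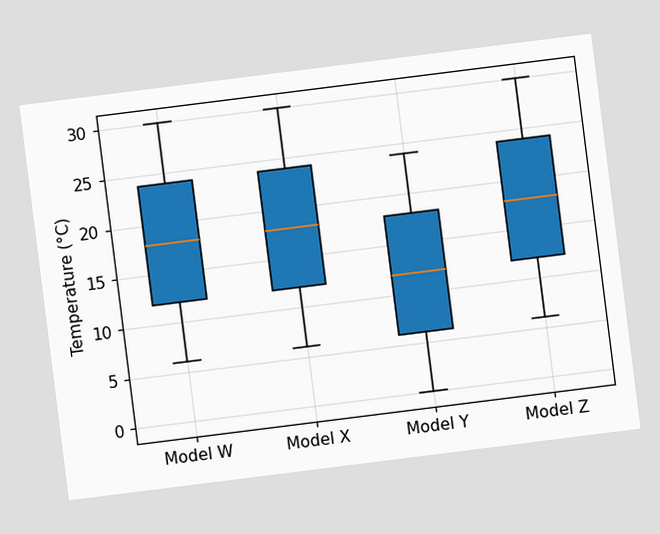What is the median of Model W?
The chart is tilted about 7° counter-clockwise. The median line in the Model W box sits at 18°C.

18°C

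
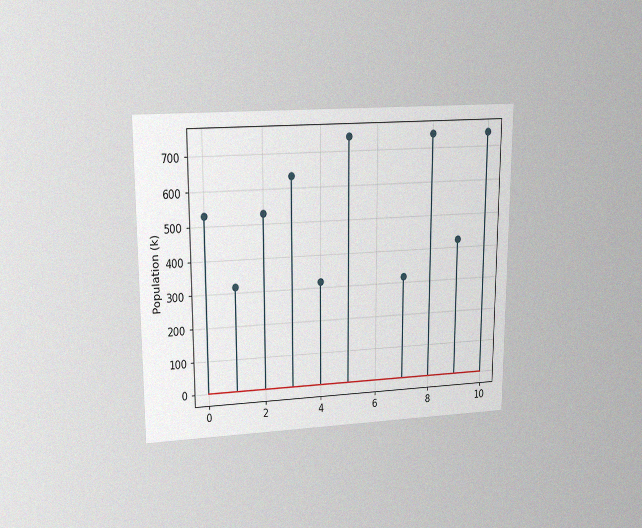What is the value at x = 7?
The chart is viewed at a slight angle, with some photo noise. The stem at x=7 reaches 318k.

318k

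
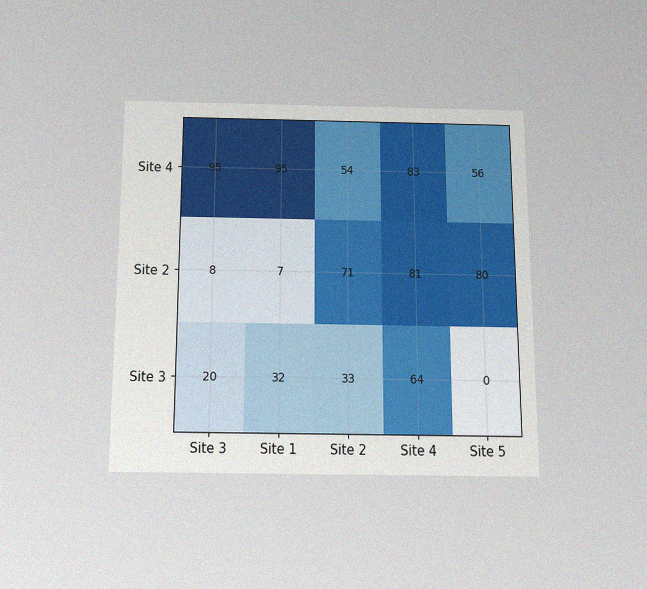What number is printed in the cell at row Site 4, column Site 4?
83

The chart is viewed slightly from below, with some photo noise. The (Site 4, Site 4) cell reads 83.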